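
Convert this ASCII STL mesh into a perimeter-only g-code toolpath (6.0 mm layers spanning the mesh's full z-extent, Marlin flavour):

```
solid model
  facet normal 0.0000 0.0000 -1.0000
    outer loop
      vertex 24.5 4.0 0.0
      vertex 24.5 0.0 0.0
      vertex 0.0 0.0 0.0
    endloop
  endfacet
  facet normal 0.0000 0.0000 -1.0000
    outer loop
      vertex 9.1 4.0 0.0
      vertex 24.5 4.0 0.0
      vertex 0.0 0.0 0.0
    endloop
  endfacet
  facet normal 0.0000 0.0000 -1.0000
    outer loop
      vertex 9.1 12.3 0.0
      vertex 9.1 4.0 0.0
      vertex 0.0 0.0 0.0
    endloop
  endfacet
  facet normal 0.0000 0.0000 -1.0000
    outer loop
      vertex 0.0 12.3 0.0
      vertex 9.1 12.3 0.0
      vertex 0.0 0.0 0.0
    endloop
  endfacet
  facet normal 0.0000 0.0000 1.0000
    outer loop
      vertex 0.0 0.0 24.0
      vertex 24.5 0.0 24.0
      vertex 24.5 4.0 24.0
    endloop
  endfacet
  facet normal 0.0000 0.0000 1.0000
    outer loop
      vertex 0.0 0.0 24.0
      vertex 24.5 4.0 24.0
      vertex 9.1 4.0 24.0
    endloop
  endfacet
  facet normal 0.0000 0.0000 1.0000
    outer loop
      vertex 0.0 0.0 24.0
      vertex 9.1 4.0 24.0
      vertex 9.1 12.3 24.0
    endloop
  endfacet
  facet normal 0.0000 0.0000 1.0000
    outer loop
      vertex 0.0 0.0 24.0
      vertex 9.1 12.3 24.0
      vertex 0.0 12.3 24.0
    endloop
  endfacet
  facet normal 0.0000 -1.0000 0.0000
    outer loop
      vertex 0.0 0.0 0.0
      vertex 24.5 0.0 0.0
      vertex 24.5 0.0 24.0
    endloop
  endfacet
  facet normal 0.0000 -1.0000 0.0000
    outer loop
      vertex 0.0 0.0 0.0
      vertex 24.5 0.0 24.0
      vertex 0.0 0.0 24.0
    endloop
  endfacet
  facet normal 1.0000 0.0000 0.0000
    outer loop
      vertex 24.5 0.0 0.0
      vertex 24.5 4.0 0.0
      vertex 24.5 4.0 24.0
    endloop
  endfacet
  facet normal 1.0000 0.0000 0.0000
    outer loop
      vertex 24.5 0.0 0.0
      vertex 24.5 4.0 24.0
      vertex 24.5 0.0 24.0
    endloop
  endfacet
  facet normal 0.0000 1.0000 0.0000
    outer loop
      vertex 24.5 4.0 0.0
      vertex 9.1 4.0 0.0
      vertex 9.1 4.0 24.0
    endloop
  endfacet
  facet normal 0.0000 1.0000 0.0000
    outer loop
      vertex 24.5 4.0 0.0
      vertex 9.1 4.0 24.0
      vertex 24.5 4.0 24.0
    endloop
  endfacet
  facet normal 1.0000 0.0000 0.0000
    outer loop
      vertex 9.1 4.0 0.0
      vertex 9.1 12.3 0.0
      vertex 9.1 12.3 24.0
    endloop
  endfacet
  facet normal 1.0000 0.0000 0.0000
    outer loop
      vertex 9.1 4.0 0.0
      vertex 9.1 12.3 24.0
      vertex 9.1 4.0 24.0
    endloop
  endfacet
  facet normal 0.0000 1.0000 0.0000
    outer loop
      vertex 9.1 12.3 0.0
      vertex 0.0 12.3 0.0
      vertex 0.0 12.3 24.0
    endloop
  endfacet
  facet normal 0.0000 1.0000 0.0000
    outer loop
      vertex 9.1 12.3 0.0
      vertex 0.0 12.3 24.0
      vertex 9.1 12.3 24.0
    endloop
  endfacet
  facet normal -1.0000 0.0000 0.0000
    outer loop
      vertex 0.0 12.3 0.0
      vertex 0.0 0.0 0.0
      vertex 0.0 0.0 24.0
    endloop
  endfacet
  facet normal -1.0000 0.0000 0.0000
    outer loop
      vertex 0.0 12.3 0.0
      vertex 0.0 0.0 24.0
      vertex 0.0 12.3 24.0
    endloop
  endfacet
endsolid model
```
; perimeter-only toolpath
G21 ; units = mm
G90 ; absolute positioning
G28 ; home
; layer 1
G0 Z6.0
G0 X0.0 Y0.0
G1 X24.5 Y0.0
G1 X24.5 Y4.0
G1 X9.1 Y4.0
G1 X9.1 Y12.3
G1 X0.0 Y12.3
G1 X0.0 Y0.0
; layer 2
G0 Z12.0
G0 X0.0 Y0.0
G1 X24.5 Y0.0
G1 X24.5 Y4.0
G1 X9.1 Y4.0
G1 X9.1 Y12.3
G1 X0.0 Y12.3
G1 X0.0 Y0.0
; layer 3
G0 Z18.0
G0 X0.0 Y0.0
G1 X24.5 Y0.0
G1 X24.5 Y4.0
G1 X9.1 Y4.0
G1 X9.1 Y12.3
G1 X0.0 Y12.3
G1 X0.0 Y0.0
; layer 4
G0 Z24.0
G0 X0.0 Y0.0
G1 X24.5 Y0.0
G1 X24.5 Y4.0
G1 X9.1 Y4.0
G1 X9.1 Y12.3
G1 X0.0 Y12.3
G1 X0.0 Y0.0
M2 ; end

The solid is an L-shaped prism: outer 24.5 × 12.3 mm, arm thicknesses ≈ 4 mm (horizontal) and 9.1 mm (vertical), extruded 24 mm in z. Slicing at Δz = 6.0 mm — 4 equal slices spanning the solid's height, so layer i sits at z = i·h/4 — gives 4 non-empty perimeters. Each is a 6-segment closed polygon; G0 lifts to the layer z and rapids to the start vertex, then G1 traces the edges.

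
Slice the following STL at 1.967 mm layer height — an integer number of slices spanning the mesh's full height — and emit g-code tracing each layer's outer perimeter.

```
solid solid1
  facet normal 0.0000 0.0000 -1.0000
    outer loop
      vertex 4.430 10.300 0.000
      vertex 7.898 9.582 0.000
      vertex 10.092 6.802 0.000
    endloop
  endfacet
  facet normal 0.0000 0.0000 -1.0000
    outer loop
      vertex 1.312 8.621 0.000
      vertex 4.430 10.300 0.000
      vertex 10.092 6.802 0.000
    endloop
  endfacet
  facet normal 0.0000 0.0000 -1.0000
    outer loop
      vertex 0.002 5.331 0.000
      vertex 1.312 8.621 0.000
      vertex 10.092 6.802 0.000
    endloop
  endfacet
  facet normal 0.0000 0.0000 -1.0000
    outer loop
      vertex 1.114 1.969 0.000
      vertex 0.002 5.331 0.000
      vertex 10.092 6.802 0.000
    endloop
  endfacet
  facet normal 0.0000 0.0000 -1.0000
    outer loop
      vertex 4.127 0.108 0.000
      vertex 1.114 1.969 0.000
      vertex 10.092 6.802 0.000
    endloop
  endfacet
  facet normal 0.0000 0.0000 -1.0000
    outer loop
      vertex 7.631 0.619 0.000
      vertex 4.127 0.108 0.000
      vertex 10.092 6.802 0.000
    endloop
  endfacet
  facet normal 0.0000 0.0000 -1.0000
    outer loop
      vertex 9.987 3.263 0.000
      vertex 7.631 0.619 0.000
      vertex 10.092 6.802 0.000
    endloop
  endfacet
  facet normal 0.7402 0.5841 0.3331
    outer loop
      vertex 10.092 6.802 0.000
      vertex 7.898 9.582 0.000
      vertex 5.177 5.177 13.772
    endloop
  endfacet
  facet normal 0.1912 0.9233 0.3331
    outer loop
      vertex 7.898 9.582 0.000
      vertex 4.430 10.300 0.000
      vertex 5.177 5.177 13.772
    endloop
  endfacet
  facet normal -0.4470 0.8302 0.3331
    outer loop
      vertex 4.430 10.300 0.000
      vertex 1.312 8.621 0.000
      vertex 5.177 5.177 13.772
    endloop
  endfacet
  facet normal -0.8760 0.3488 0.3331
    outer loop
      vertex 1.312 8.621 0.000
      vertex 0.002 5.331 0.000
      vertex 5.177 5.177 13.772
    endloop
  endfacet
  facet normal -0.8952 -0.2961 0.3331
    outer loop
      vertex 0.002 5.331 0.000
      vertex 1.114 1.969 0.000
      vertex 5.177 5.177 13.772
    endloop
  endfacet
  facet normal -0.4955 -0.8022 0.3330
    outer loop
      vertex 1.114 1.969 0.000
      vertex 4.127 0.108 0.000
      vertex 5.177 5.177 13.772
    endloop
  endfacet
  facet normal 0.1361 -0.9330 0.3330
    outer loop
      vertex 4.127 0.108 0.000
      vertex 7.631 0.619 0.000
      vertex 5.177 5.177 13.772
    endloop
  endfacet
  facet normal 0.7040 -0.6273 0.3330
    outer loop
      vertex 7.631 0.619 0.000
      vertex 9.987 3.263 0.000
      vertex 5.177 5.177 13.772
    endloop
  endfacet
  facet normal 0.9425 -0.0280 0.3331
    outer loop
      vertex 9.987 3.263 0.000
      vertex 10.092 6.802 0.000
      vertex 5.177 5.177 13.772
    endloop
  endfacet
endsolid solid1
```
; perimeter-only toolpath
G21 ; units = mm
G90 ; absolute positioning
G28 ; home
; layer 1
G0 Z1.967
G0 X9.390 Y6.570
G1 X7.509 Y8.953
G1 X4.537 Y9.568
G1 X1.864 Y8.129
G1 X0.741 Y5.309
G1 X1.694 Y2.427
G1 X4.277 Y0.832
G1 X7.280 Y1.270
G1 X9.300 Y3.536
G1 X9.390 Y6.570
; layer 2
G0 Z3.935
G0 X8.688 Y6.338
G1 X7.121 Y8.323
G1 X4.643 Y8.836
G1 X2.416 Y7.637
G1 X1.481 Y5.287
G1 X2.275 Y2.886
G1 X4.427 Y1.556
G1 X6.930 Y1.921
G1 X8.613 Y3.810
G1 X8.688 Y6.338
; layer 3
G0 Z5.902
G0 X7.986 Y6.106
G1 X6.732 Y7.694
G1 X4.750 Y8.104
G1 X2.968 Y7.145
G1 X2.220 Y5.265
G1 X2.855 Y3.344
G1 X4.577 Y2.280
G1 X6.579 Y2.572
G1 X7.926 Y4.083
G1 X7.986 Y6.106
; layer 4
G0 Z7.870
G0 X7.283 Y5.873
G1 X6.343 Y7.065
G1 X4.857 Y7.373
G1 X3.521 Y6.653
G1 X2.959 Y5.243
G1 X3.436 Y3.802
G1 X4.727 Y3.005
G1 X6.229 Y3.224
G1 X7.238 Y4.357
G1 X7.283 Y5.873
; layer 5
G0 Z9.837
G0 X6.581 Y5.641
G1 X5.954 Y6.436
G1 X4.964 Y6.641
G1 X4.073 Y6.161
G1 X3.698 Y5.221
G1 X4.016 Y4.260
G1 X4.877 Y3.729
G1 X5.878 Y3.875
G1 X6.551 Y4.630
G1 X6.581 Y5.641
; layer 6
G0 Z11.805
G0 X5.879 Y5.409
G1 X5.566 Y5.806
G1 X5.070 Y5.909
G1 X4.625 Y5.669
G1 X4.438 Y5.199
G1 X4.597 Y4.719
G1 X5.027 Y4.453
G1 X5.528 Y4.526
G1 X5.864 Y4.904
G1 X5.879 Y5.409
M2 ; end

The solid is a regular 9-sided pyramid, base circumscribed radius ≈ 5.18 mm, apex at z ≈ 13.8 mm. Slicing at Δz = 1.967 mm — 7 equal slices spanning the solid's height, so layer i sits at z = i·h/7 — gives 6 non-empty perimeters. Each is a 9-segment closed polygon; G0 lifts to the layer z and rapids to the start vertex, then G1 traces the edges. The cross-section shrinks linearly with z (the slice at the apex is degenerate and omitted).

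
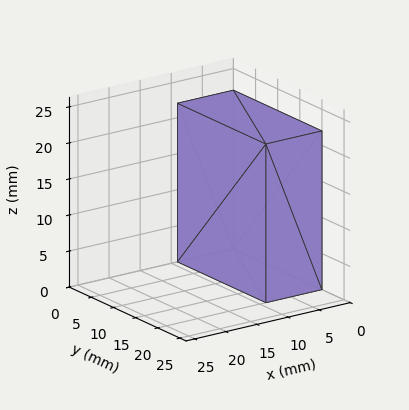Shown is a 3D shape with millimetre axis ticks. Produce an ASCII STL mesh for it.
Reading the render: the shape is a rectangular box, roughly 9 × 20 mm footprint and 22 mm tall (dimensions read to the nearest mm from the axis ticks). For the STL, each face is triangulated and given an outward normal.

solid part
  facet normal 0.0000 0.0000 -1.0000
    outer loop
      vertex 9.000 20.000 0.000
      vertex 9.000 0.000 0.000
      vertex 0.000 0.000 0.000
    endloop
  endfacet
  facet normal 0.0000 0.0000 -1.0000
    outer loop
      vertex 0.000 20.000 0.000
      vertex 9.000 20.000 0.000
      vertex 0.000 0.000 0.000
    endloop
  endfacet
  facet normal 0.0000 0.0000 1.0000
    outer loop
      vertex 0.000 0.000 22.000
      vertex 9.000 0.000 22.000
      vertex 9.000 20.000 22.000
    endloop
  endfacet
  facet normal 0.0000 0.0000 1.0000
    outer loop
      vertex 0.000 0.000 22.000
      vertex 9.000 20.000 22.000
      vertex 0.000 20.000 22.000
    endloop
  endfacet
  facet normal 0.0000 -1.0000 0.0000
    outer loop
      vertex 0.000 0.000 0.000
      vertex 9.000 0.000 0.000
      vertex 9.000 0.000 22.000
    endloop
  endfacet
  facet normal 0.0000 -1.0000 0.0000
    outer loop
      vertex 0.000 0.000 0.000
      vertex 9.000 0.000 22.000
      vertex 0.000 0.000 22.000
    endloop
  endfacet
  facet normal 0.0000 1.0000 0.0000
    outer loop
      vertex 9.000 20.000 22.000
      vertex 9.000 20.000 0.000
      vertex 0.000 20.000 0.000
    endloop
  endfacet
  facet normal 0.0000 1.0000 0.0000
    outer loop
      vertex 0.000 20.000 22.000
      vertex 9.000 20.000 22.000
      vertex 0.000 20.000 0.000
    endloop
  endfacet
  facet normal -1.0000 0.0000 0.0000
    outer loop
      vertex 0.000 20.000 22.000
      vertex 0.000 20.000 0.000
      vertex 0.000 0.000 0.000
    endloop
  endfacet
  facet normal -1.0000 0.0000 0.0000
    outer loop
      vertex 0.000 0.000 22.000
      vertex 0.000 20.000 22.000
      vertex 0.000 0.000 0.000
    endloop
  endfacet
  facet normal 1.0000 0.0000 0.0000
    outer loop
      vertex 9.000 0.000 0.000
      vertex 9.000 20.000 0.000
      vertex 9.000 20.000 22.000
    endloop
  endfacet
  facet normal 1.0000 0.0000 0.0000
    outer loop
      vertex 9.000 0.000 0.000
      vertex 9.000 20.000 22.000
      vertex 9.000 0.000 22.000
    endloop
  endfacet
endsolid part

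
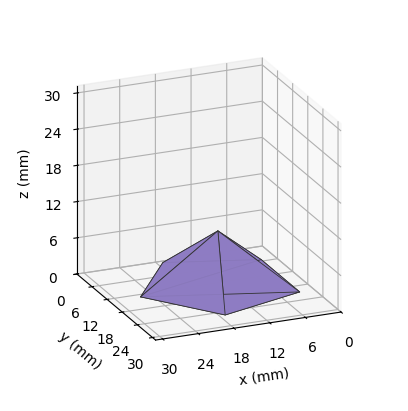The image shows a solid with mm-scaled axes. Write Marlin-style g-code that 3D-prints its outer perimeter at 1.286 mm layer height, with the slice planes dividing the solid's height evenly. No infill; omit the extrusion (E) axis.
Reading the render: the shape is a regular 5-sided pyramid, base circumscribed radius ≈ 13 mm, apex at z ≈ 9 mm (dimensions read to the nearest mm from the axis ticks). For the g-code, the solid's height is divided into equal slices at the stated Δz and each level perimeter traced with G1 moves after a G0 lift.

; perimeter-only toolpath
G21 ; units = mm
G90 ; absolute positioning
G28 ; home
; layer 1
G0 Z1.286
G0 X24.143 Y13.000
G1 X16.443 Y23.598
G1 X3.985 Y19.549
G1 X3.985 Y6.451
G1 X16.443 Y2.402
G1 X24.143 Y13.000
; layer 2
G0 Z2.571
G0 X22.286 Y13.000
G1 X15.869 Y21.831
G1 X5.488 Y18.458
G1 X5.488 Y7.542
G1 X15.869 Y4.169
G1 X22.286 Y13.000
; layer 3
G0 Z3.857
G0 X20.429 Y13.000
G1 X15.295 Y20.065
G1 X6.990 Y17.366
G1 X6.990 Y8.634
G1 X15.295 Y5.935
G1 X20.429 Y13.000
; layer 4
G0 Z5.143
G0 X18.571 Y13.000
G1 X14.722 Y18.299
G1 X8.493 Y16.275
G1 X8.493 Y9.725
G1 X14.722 Y7.701
G1 X18.571 Y13.000
; layer 5
G0 Z6.429
G0 X16.714 Y13.000
G1 X14.148 Y16.533
G1 X9.995 Y15.183
G1 X9.995 Y10.817
G1 X14.148 Y9.467
G1 X16.714 Y13.000
; layer 6
G0 Z7.714
G0 X14.857 Y13.000
G1 X13.574 Y14.766
G1 X11.498 Y14.092
G1 X11.498 Y11.908
G1 X13.574 Y11.234
G1 X14.857 Y13.000
M2 ; end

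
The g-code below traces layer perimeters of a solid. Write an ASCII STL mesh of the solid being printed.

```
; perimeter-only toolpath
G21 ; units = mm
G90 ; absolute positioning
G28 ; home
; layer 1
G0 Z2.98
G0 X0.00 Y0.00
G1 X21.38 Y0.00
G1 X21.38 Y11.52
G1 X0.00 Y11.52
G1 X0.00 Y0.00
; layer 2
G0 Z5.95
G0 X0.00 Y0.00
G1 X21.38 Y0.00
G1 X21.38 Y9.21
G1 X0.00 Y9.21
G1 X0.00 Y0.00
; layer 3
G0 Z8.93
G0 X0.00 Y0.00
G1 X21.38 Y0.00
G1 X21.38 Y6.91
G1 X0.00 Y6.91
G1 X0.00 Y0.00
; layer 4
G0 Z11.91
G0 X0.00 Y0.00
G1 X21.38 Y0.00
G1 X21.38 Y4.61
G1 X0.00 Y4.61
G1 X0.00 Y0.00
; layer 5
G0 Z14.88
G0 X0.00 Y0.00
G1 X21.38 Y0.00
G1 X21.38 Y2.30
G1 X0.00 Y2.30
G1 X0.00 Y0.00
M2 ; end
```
solid part
  facet normal 0.0000 0.0000 -1.0000
    outer loop
      vertex 21.38 13.82 0.00
      vertex 21.38 0.00 0.00
      vertex 0.00 0.00 0.00
    endloop
  endfacet
  facet normal 0.0000 0.0000 -1.0000
    outer loop
      vertex 0.00 13.82 0.00
      vertex 21.38 13.82 0.00
      vertex 0.00 0.00 0.00
    endloop
  endfacet
  facet normal 0.0000 -1.0000 0.0000
    outer loop
      vertex 0.00 0.00 0.00
      vertex 21.38 0.00 0.00
      vertex 21.38 0.00 17.86
    endloop
  endfacet
  facet normal 0.0000 -1.0000 0.0000
    outer loop
      vertex 0.00 0.00 0.00
      vertex 21.38 0.00 17.86
      vertex 0.00 0.00 17.86
    endloop
  endfacet
  facet normal 0.0000 0.7909 0.6120
    outer loop
      vertex 0.00 0.00 17.86
      vertex 21.38 0.00 17.86
      vertex 21.38 13.82 0.00
    endloop
  endfacet
  facet normal 0.0000 0.7909 0.6120
    outer loop
      vertex 0.00 0.00 17.86
      vertex 21.38 13.82 0.00
      vertex 0.00 13.82 0.00
    endloop
  endfacet
  facet normal -1.0000 0.0000 0.0000
    outer loop
      vertex 0.00 0.00 17.86
      vertex 0.00 13.82 0.00
      vertex 0.00 0.00 0.00
    endloop
  endfacet
  facet normal 1.0000 0.0000 0.0000
    outer loop
      vertex 21.38 0.00 0.00
      vertex 21.38 13.82 0.00
      vertex 21.38 0.00 17.86
    endloop
  endfacet
endsolid part

The G0 Z moves step by Δz≈2.98 mm. The G1 loops shrink linearly with z, so the solid tapers from its base footprint up to z≈17.9. Closing with a flat bottom cap and the tapered top and triangulating gives 8 facets — a wedge (ramp): 21.4 × 13.8 mm base, rising to 17.9 mm along the y=0 edge and sloping linearly to z=0 at y=13.8.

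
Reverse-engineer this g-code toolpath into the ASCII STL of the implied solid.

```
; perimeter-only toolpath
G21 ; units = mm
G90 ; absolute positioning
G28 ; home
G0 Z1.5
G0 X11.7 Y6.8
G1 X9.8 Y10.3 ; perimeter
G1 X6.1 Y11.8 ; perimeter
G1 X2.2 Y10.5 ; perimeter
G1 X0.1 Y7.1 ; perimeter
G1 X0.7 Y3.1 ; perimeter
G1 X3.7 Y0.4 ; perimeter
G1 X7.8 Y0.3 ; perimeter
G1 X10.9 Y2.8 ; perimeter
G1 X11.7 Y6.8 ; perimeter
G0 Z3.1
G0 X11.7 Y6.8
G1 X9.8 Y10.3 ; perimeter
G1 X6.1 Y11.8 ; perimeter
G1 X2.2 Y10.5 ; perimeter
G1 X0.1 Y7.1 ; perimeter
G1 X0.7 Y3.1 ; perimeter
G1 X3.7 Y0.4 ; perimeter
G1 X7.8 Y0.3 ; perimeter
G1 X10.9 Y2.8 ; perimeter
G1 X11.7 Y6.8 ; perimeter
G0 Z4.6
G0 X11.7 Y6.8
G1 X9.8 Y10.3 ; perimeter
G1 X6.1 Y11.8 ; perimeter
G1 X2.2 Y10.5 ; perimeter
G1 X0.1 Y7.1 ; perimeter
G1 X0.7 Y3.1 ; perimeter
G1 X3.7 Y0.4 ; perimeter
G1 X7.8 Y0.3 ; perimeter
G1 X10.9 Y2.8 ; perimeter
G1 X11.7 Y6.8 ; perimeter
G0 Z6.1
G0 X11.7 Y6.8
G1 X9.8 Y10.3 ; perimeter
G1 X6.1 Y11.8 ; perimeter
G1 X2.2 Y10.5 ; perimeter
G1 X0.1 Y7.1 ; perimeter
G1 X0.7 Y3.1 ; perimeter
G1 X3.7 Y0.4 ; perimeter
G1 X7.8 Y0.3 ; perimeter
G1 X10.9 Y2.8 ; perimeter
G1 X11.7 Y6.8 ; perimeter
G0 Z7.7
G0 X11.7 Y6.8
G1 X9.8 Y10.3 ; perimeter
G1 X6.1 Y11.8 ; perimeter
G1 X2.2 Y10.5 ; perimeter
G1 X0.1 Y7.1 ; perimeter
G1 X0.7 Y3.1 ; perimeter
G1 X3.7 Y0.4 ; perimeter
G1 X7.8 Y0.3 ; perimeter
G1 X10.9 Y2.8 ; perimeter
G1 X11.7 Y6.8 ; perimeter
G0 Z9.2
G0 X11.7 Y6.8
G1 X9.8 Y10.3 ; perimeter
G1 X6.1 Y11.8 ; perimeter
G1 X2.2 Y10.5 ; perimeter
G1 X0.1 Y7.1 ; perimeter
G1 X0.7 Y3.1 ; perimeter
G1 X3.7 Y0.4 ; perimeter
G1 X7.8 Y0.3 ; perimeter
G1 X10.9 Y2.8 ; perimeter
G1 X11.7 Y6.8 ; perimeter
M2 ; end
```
solid part
  facet normal 0.0000 0.0000 -1.0000
    outer loop
      vertex 6.1 11.8 0.0
      vertex 9.8 10.3 0.0
      vertex 11.7 6.8 0.0
    endloop
  endfacet
  facet normal 0.0000 0.0000 -1.0000
    outer loop
      vertex 2.2 10.5 0.0
      vertex 6.1 11.8 0.0
      vertex 11.7 6.8 0.0
    endloop
  endfacet
  facet normal 0.0000 0.0000 -1.0000
    outer loop
      vertex 0.1 7.1 0.0
      vertex 2.2 10.5 0.0
      vertex 11.7 6.8 0.0
    endloop
  endfacet
  facet normal 0.0000 0.0000 -1.0000
    outer loop
      vertex 0.7 3.1 0.0
      vertex 0.1 7.1 0.0
      vertex 11.7 6.8 0.0
    endloop
  endfacet
  facet normal 0.0000 0.0000 -1.0000
    outer loop
      vertex 3.7 0.4 0.0
      vertex 0.7 3.1 0.0
      vertex 11.7 6.8 0.0
    endloop
  endfacet
  facet normal 0.0000 0.0000 -1.0000
    outer loop
      vertex 7.8 0.3 0.0
      vertex 3.7 0.4 0.0
      vertex 11.7 6.8 0.0
    endloop
  endfacet
  facet normal 0.0000 0.0000 -1.0000
    outer loop
      vertex 10.9 2.8 0.0
      vertex 7.8 0.3 0.0
      vertex 11.7 6.8 0.0
    endloop
  endfacet
  facet normal 0.0000 0.0000 1.0000
    outer loop
      vertex 11.7 6.8 9.2
      vertex 9.8 10.3 9.2
      vertex 6.1 11.8 9.2
    endloop
  endfacet
  facet normal 0.0000 0.0000 1.0000
    outer loop
      vertex 11.7 6.8 9.2
      vertex 6.1 11.8 9.2
      vertex 2.2 10.5 9.2
    endloop
  endfacet
  facet normal 0.0000 0.0000 1.0000
    outer loop
      vertex 11.7 6.8 9.2
      vertex 2.2 10.5 9.2
      vertex 0.1 7.1 9.2
    endloop
  endfacet
  facet normal 0.0000 0.0000 1.0000
    outer loop
      vertex 11.7 6.8 9.2
      vertex 0.1 7.1 9.2
      vertex 0.7 3.1 9.2
    endloop
  endfacet
  facet normal 0.0000 0.0000 1.0000
    outer loop
      vertex 11.7 6.8 9.2
      vertex 0.7 3.1 9.2
      vertex 3.7 0.4 9.2
    endloop
  endfacet
  facet normal 0.0000 0.0000 1.0000
    outer loop
      vertex 11.7 6.8 9.2
      vertex 3.7 0.4 9.2
      vertex 7.8 0.3 9.2
    endloop
  endfacet
  facet normal 0.0000 0.0000 1.0000
    outer loop
      vertex 11.7 6.8 9.2
      vertex 7.8 0.3 9.2
      vertex 10.9 2.8 9.2
    endloop
  endfacet
  facet normal 0.8789 0.4771 0.0000
    outer loop
      vertex 11.7 6.8 0.0
      vertex 9.8 10.3 0.0
      vertex 9.8 10.3 9.2
    endloop
  endfacet
  facet normal 0.8789 0.4771 0.0000
    outer loop
      vertex 11.7 6.8 0.0
      vertex 9.8 10.3 9.2
      vertex 11.7 6.8 9.2
    endloop
  endfacet
  facet normal 0.3757 0.9267 0.0000
    outer loop
      vertex 9.8 10.3 0.0
      vertex 6.1 11.8 0.0
      vertex 6.1 11.8 9.2
    endloop
  endfacet
  facet normal 0.3757 0.9267 0.0000
    outer loop
      vertex 9.8 10.3 0.0
      vertex 6.1 11.8 9.2
      vertex 9.8 10.3 9.2
    endloop
  endfacet
  facet normal -0.3162 0.9487 0.0000
    outer loop
      vertex 6.1 11.8 0.0
      vertex 2.2 10.5 0.0
      vertex 2.2 10.5 9.2
    endloop
  endfacet
  facet normal -0.3162 0.9487 0.0000
    outer loop
      vertex 6.1 11.8 0.0
      vertex 2.2 10.5 9.2
      vertex 6.1 11.8 9.2
    endloop
  endfacet
  facet normal -0.8508 0.5255 0.0000
    outer loop
      vertex 2.2 10.5 0.0
      vertex 0.1 7.1 0.0
      vertex 0.1 7.1 9.2
    endloop
  endfacet
  facet normal -0.8508 0.5255 0.0000
    outer loop
      vertex 2.2 10.5 0.0
      vertex 0.1 7.1 9.2
      vertex 2.2 10.5 9.2
    endloop
  endfacet
  facet normal -0.9889 -0.1483 0.0000
    outer loop
      vertex 0.1 7.1 0.0
      vertex 0.7 3.1 0.0
      vertex 0.7 3.1 9.2
    endloop
  endfacet
  facet normal -0.9889 -0.1483 0.0000
    outer loop
      vertex 0.1 7.1 0.0
      vertex 0.7 3.1 9.2
      vertex 0.1 7.1 9.2
    endloop
  endfacet
  facet normal -0.6690 -0.7433 0.0000
    outer loop
      vertex 0.7 3.1 0.0
      vertex 3.7 0.4 0.0
      vertex 3.7 0.4 9.2
    endloop
  endfacet
  facet normal -0.6690 -0.7433 0.0000
    outer loop
      vertex 0.7 3.1 0.0
      vertex 3.7 0.4 9.2
      vertex 0.7 3.1 9.2
    endloop
  endfacet
  facet normal -0.0244 -0.9997 0.0000
    outer loop
      vertex 3.7 0.4 0.0
      vertex 7.8 0.3 0.0
      vertex 7.8 0.3 9.2
    endloop
  endfacet
  facet normal -0.0244 -0.9997 0.0000
    outer loop
      vertex 3.7 0.4 0.0
      vertex 7.8 0.3 9.2
      vertex 3.7 0.4 9.2
    endloop
  endfacet
  facet normal 0.6278 -0.7784 0.0000
    outer loop
      vertex 7.8 0.3 0.0
      vertex 10.9 2.8 0.0
      vertex 10.9 2.8 9.2
    endloop
  endfacet
  facet normal 0.6278 -0.7784 0.0000
    outer loop
      vertex 7.8 0.3 0.0
      vertex 10.9 2.8 9.2
      vertex 7.8 0.3 9.2
    endloop
  endfacet
  facet normal 0.9806 -0.1961 0.0000
    outer loop
      vertex 10.9 2.8 0.0
      vertex 11.7 6.8 0.0
      vertex 11.7 6.8 9.2
    endloop
  endfacet
  facet normal 0.9806 -0.1961 0.0000
    outer loop
      vertex 10.9 2.8 0.0
      vertex 11.7 6.8 9.2
      vertex 10.9 2.8 9.2
    endloop
  endfacet
endsolid part

The G0 Z moves step by Δz≈1.5 mm. Every layer's G1 loop is the same polygon, so the solid is a straight extrusion of it from z=0 to z≈9.2. Closing with flat bottom and top caps and triangulating gives 32 facets — a regular 9-sided prism (a cylinder approximated with 9 flat sides), circumscribed radius ≈ 5.9 mm, height ≈ 9.2 mm.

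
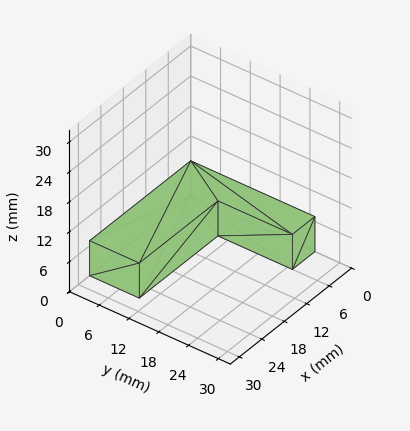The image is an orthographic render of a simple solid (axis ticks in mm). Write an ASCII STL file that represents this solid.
Reading the render: the shape is an L-shaped prism: outer 27 × 25 mm, arm thicknesses ≈ 10 mm (horizontal) and 6 mm (vertical), extruded 7 mm in z (dimensions read to the nearest mm from the axis ticks). For the STL, each face is triangulated and given an outward normal.

solid part
  facet normal 0.0000 0.0000 -1.0000
    outer loop
      vertex 27.0 10.0 0.0
      vertex 27.0 0.0 0.0
      vertex 0.0 0.0 0.0
    endloop
  endfacet
  facet normal 0.0000 0.0000 -1.0000
    outer loop
      vertex 6.0 10.0 0.0
      vertex 27.0 10.0 0.0
      vertex 0.0 0.0 0.0
    endloop
  endfacet
  facet normal 0.0000 0.0000 -1.0000
    outer loop
      vertex 6.0 25.0 0.0
      vertex 6.0 10.0 0.0
      vertex 0.0 0.0 0.0
    endloop
  endfacet
  facet normal 0.0000 0.0000 -1.0000
    outer loop
      vertex 0.0 25.0 0.0
      vertex 6.0 25.0 0.0
      vertex 0.0 0.0 0.0
    endloop
  endfacet
  facet normal 0.0000 0.0000 1.0000
    outer loop
      vertex 0.0 0.0 7.0
      vertex 27.0 0.0 7.0
      vertex 27.0 10.0 7.0
    endloop
  endfacet
  facet normal 0.0000 0.0000 1.0000
    outer loop
      vertex 0.0 0.0 7.0
      vertex 27.0 10.0 7.0
      vertex 6.0 10.0 7.0
    endloop
  endfacet
  facet normal 0.0000 0.0000 1.0000
    outer loop
      vertex 0.0 0.0 7.0
      vertex 6.0 10.0 7.0
      vertex 6.0 25.0 7.0
    endloop
  endfacet
  facet normal 0.0000 0.0000 1.0000
    outer loop
      vertex 0.0 0.0 7.0
      vertex 6.0 25.0 7.0
      vertex 0.0 25.0 7.0
    endloop
  endfacet
  facet normal 0.0000 -1.0000 0.0000
    outer loop
      vertex 0.0 0.0 0.0
      vertex 27.0 0.0 0.0
      vertex 27.0 0.0 7.0
    endloop
  endfacet
  facet normal 0.0000 -1.0000 0.0000
    outer loop
      vertex 0.0 0.0 0.0
      vertex 27.0 0.0 7.0
      vertex 0.0 0.0 7.0
    endloop
  endfacet
  facet normal 1.0000 0.0000 0.0000
    outer loop
      vertex 27.0 0.0 0.0
      vertex 27.0 10.0 0.0
      vertex 27.0 10.0 7.0
    endloop
  endfacet
  facet normal 1.0000 0.0000 0.0000
    outer loop
      vertex 27.0 0.0 0.0
      vertex 27.0 10.0 7.0
      vertex 27.0 0.0 7.0
    endloop
  endfacet
  facet normal 0.0000 1.0000 0.0000
    outer loop
      vertex 27.0 10.0 0.0
      vertex 6.0 10.0 0.0
      vertex 6.0 10.0 7.0
    endloop
  endfacet
  facet normal 0.0000 1.0000 0.0000
    outer loop
      vertex 27.0 10.0 0.0
      vertex 6.0 10.0 7.0
      vertex 27.0 10.0 7.0
    endloop
  endfacet
  facet normal 1.0000 0.0000 0.0000
    outer loop
      vertex 6.0 10.0 0.0
      vertex 6.0 25.0 0.0
      vertex 6.0 25.0 7.0
    endloop
  endfacet
  facet normal 1.0000 0.0000 0.0000
    outer loop
      vertex 6.0 10.0 0.0
      vertex 6.0 25.0 7.0
      vertex 6.0 10.0 7.0
    endloop
  endfacet
  facet normal 0.0000 1.0000 0.0000
    outer loop
      vertex 6.0 25.0 0.0
      vertex 0.0 25.0 0.0
      vertex 0.0 25.0 7.0
    endloop
  endfacet
  facet normal 0.0000 1.0000 0.0000
    outer loop
      vertex 6.0 25.0 0.0
      vertex 0.0 25.0 7.0
      vertex 6.0 25.0 7.0
    endloop
  endfacet
  facet normal -1.0000 0.0000 0.0000
    outer loop
      vertex 0.0 25.0 0.0
      vertex 0.0 0.0 0.0
      vertex 0.0 0.0 7.0
    endloop
  endfacet
  facet normal -1.0000 0.0000 0.0000
    outer loop
      vertex 0.0 25.0 0.0
      vertex 0.0 0.0 7.0
      vertex 0.0 25.0 7.0
    endloop
  endfacet
endsolid part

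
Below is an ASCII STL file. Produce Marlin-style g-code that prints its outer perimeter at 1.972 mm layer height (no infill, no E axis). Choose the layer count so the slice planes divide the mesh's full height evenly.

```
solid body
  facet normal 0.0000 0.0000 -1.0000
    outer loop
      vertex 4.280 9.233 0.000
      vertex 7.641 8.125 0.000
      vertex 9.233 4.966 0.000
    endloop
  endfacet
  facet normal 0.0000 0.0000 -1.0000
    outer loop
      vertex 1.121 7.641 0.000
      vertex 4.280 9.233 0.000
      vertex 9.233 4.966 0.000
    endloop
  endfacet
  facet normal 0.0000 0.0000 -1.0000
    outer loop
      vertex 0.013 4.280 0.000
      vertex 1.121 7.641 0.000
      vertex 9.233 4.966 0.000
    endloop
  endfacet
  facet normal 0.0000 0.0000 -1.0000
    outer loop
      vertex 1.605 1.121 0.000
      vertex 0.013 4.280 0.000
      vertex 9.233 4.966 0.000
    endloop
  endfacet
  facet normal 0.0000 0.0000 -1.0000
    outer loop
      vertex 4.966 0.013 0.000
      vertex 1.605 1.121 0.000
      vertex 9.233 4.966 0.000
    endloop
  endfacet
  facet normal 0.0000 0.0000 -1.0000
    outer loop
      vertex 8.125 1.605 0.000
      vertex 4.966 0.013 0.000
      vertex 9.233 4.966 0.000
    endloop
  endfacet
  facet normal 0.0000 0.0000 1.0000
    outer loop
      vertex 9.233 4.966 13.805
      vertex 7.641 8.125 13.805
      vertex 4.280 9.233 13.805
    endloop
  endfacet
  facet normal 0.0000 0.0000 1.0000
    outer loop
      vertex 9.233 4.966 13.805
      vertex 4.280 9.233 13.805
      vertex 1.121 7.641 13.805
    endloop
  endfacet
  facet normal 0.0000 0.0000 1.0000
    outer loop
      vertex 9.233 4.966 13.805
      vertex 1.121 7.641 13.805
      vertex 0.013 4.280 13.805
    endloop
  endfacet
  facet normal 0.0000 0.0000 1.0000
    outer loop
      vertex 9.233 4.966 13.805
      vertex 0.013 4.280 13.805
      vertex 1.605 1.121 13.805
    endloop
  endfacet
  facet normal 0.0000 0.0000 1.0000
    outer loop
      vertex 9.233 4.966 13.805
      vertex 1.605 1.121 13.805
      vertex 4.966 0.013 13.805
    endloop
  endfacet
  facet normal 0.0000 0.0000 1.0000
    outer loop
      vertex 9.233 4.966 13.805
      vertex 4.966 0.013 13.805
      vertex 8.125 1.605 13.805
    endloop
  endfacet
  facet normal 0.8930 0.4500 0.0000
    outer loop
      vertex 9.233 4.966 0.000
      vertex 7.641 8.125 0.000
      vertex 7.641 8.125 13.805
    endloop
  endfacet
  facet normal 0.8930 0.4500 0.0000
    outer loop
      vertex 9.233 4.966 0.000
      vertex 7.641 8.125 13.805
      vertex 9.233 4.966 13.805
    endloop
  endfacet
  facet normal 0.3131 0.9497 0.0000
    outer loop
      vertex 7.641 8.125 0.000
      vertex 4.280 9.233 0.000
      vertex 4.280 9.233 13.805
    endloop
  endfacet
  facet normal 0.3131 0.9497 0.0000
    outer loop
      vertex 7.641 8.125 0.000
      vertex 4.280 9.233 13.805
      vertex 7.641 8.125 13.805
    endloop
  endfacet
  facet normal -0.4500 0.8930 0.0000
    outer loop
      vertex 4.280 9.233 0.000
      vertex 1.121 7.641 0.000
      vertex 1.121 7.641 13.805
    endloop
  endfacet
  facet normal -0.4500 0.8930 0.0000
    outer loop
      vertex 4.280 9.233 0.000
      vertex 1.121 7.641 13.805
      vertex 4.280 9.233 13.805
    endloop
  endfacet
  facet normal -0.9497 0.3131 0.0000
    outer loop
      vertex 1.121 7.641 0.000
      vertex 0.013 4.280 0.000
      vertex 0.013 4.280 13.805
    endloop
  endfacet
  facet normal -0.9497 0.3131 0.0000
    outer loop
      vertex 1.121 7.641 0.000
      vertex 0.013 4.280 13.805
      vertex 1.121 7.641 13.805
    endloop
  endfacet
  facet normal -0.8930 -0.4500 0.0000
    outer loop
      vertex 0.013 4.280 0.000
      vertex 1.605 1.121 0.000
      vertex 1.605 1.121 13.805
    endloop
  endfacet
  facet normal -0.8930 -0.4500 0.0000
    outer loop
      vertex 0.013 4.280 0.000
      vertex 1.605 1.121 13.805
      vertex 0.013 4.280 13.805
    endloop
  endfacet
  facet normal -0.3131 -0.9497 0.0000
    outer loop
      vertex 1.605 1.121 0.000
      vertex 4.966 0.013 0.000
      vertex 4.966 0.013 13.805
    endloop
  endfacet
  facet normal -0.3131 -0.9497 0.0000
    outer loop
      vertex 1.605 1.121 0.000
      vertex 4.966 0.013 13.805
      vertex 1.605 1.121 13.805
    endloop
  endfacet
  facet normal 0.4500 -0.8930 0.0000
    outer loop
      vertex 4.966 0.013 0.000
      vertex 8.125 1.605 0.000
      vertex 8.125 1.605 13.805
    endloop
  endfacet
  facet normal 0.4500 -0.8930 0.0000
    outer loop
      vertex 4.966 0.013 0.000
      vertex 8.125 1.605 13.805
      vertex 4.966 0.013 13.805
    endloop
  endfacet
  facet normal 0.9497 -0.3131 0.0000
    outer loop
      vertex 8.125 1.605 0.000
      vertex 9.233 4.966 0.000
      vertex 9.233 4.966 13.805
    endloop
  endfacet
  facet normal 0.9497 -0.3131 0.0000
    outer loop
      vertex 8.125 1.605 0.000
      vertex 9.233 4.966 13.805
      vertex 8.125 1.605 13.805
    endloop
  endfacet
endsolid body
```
; perimeter-only toolpath
G21 ; units = mm
G90 ; absolute positioning
G28 ; home
; layer 1
G0 Z1.972
G0 X9.233 Y4.966
G1 X7.641 Y8.125
G1 X4.280 Y9.233
G1 X1.121 Y7.641
G1 X0.013 Y4.280
G1 X1.605 Y1.121
G1 X4.966 Y0.013
G1 X8.125 Y1.605
G1 X9.233 Y4.966
; layer 2
G0 Z3.944
G0 X9.233 Y4.966
G1 X7.641 Y8.125
G1 X4.280 Y9.233
G1 X1.121 Y7.641
G1 X0.013 Y4.280
G1 X1.605 Y1.121
G1 X4.966 Y0.013
G1 X8.125 Y1.605
G1 X9.233 Y4.966
; layer 3
G0 Z5.916
G0 X9.233 Y4.966
G1 X7.641 Y8.125
G1 X4.280 Y9.233
G1 X1.121 Y7.641
G1 X0.013 Y4.280
G1 X1.605 Y1.121
G1 X4.966 Y0.013
G1 X8.125 Y1.605
G1 X9.233 Y4.966
; layer 4
G0 Z7.889
G0 X9.233 Y4.966
G1 X7.641 Y8.125
G1 X4.280 Y9.233
G1 X1.121 Y7.641
G1 X0.013 Y4.280
G1 X1.605 Y1.121
G1 X4.966 Y0.013
G1 X8.125 Y1.605
G1 X9.233 Y4.966
; layer 5
G0 Z9.861
G0 X9.233 Y4.966
G1 X7.641 Y8.125
G1 X4.280 Y9.233
G1 X1.121 Y7.641
G1 X0.013 Y4.280
G1 X1.605 Y1.121
G1 X4.966 Y0.013
G1 X8.125 Y1.605
G1 X9.233 Y4.966
; layer 6
G0 Z11.833
G0 X9.233 Y4.966
G1 X7.641 Y8.125
G1 X4.280 Y9.233
G1 X1.121 Y7.641
G1 X0.013 Y4.280
G1 X1.605 Y1.121
G1 X4.966 Y0.013
G1 X8.125 Y1.605
G1 X9.233 Y4.966
; layer 7
G0 Z13.805
G0 X9.233 Y4.966
G1 X7.641 Y8.125
G1 X4.280 Y9.233
G1 X1.121 Y7.641
G1 X0.013 Y4.280
G1 X1.605 Y1.121
G1 X4.966 Y0.013
G1 X8.125 Y1.605
G1 X9.233 Y4.966
M2 ; end

The solid is a regular 8-sided prism (a cylinder approximated with 8 flat sides), circumscribed radius ≈ 4.62 mm, height ≈ 13.8 mm. Slicing at Δz = 1.972 mm — 7 equal slices spanning the solid's height, so layer i sits at z = i·h/7 — gives 7 non-empty perimeters. Each is a 8-segment closed polygon; G0 lifts to the layer z and rapids to the start vertex, then G1 traces the edges.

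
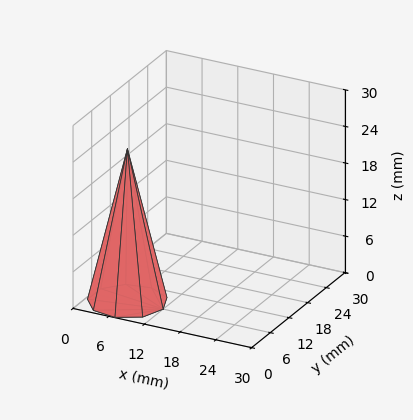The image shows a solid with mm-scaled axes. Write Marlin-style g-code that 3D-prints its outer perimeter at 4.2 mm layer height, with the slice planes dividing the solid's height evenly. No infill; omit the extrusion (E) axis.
Reading the render: the shape is a regular 9-sided pyramid, base circumscribed radius ≈ 6 mm, apex at z ≈ 25 mm (dimensions read to the nearest mm from the axis ticks). For the g-code, the solid's height is divided into equal slices at the stated Δz and each level perimeter traced with G1 moves after a G0 lift.

; perimeter-only toolpath
G21 ; units = mm
G90 ; absolute positioning
G28 ; home
; layer 1
G0 Z4.2
G0 X11.0 Y6.0
G1 X9.8 Y9.2
G1 X6.8 Y10.9
G1 X3.5 Y10.3
G1 X1.3 Y7.8
G1 X1.3 Y4.2
G1 X3.5 Y1.7
G1 X6.8 Y1.1
G1 X9.8 Y2.8
G1 X11.0 Y6.0
; layer 2
G0 Z8.3
G0 X10.0 Y6.0
G1 X9.1 Y8.6
G1 X6.7 Y9.9
G1 X4.0 Y9.5
G1 X2.3 Y7.4
G1 X2.3 Y4.6
G1 X4.0 Y2.5
G1 X6.7 Y2.1
G1 X9.1 Y3.4
G1 X10.0 Y6.0
; layer 3
G0 Z12.5
G0 X9.0 Y6.0
G1 X8.3 Y8.0
G1 X6.5 Y8.9
G1 X4.5 Y8.6
G1 X3.2 Y7.0
G1 X3.2 Y5.0
G1 X4.5 Y3.4
G1 X6.5 Y3.0
G1 X8.3 Y4.0
G1 X9.0 Y6.0
; layer 4
G0 Z16.7
G0 X8.0 Y6.0
G1 X7.5 Y7.3
G1 X6.3 Y8.0
G1 X5.0 Y7.7
G1 X4.1 Y6.7
G1 X4.1 Y5.3
G1 X5.0 Y4.3
G1 X6.3 Y4.0
G1 X7.5 Y4.7
G1 X8.0 Y6.0
; layer 5
G0 Z20.8
G0 X7.0 Y6.0
G1 X6.8 Y6.6
G1 X6.2 Y7.0
G1 X5.5 Y6.9
G1 X5.1 Y6.3
G1 X5.1 Y5.7
G1 X5.5 Y5.1
G1 X6.2 Y5.0
G1 X6.8 Y5.4
G1 X7.0 Y6.0
M2 ; end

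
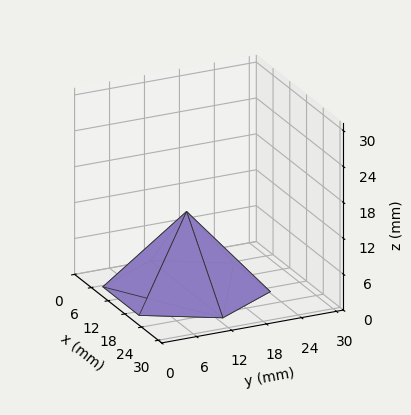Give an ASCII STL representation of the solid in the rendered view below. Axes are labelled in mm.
Reading the render: the shape is a regular 6-sided pyramid, base circumscribed radius ≈ 13 mm, apex at z ≈ 13 mm (dimensions read to the nearest mm from the axis ticks). For the STL, each face is triangulated and given an outward normal.

solid part
  facet normal 0.0000 0.0000 -1.0000
    outer loop
      vertex 6.50 24.26 0.00
      vertex 19.50 24.26 0.00
      vertex 26.00 13.00 0.00
    endloop
  endfacet
  facet normal 0.0000 0.0000 -1.0000
    outer loop
      vertex 0.00 13.00 0.00
      vertex 6.50 24.26 0.00
      vertex 26.00 13.00 0.00
    endloop
  endfacet
  facet normal 0.0000 0.0000 -1.0000
    outer loop
      vertex 6.50 1.74 0.00
      vertex 0.00 13.00 0.00
      vertex 26.00 13.00 0.00
    endloop
  endfacet
  facet normal 0.0000 0.0000 -1.0000
    outer loop
      vertex 19.50 1.74 0.00
      vertex 6.50 1.74 0.00
      vertex 26.00 13.00 0.00
    endloop
  endfacet
  facet normal 0.6547 0.3779 0.6547
    outer loop
      vertex 26.00 13.00 0.00
      vertex 19.50 24.26 0.00
      vertex 13.00 13.00 13.00
    endloop
  endfacet
  facet normal 0.0000 0.7559 0.6547
    outer loop
      vertex 19.50 24.26 0.00
      vertex 6.50 24.26 0.00
      vertex 13.00 13.00 13.00
    endloop
  endfacet
  facet normal -0.6547 0.3779 0.6547
    outer loop
      vertex 6.50 24.26 0.00
      vertex 0.00 13.00 0.00
      vertex 13.00 13.00 13.00
    endloop
  endfacet
  facet normal -0.6547 -0.3779 0.6547
    outer loop
      vertex 0.00 13.00 0.00
      vertex 6.50 1.74 0.00
      vertex 13.00 13.00 13.00
    endloop
  endfacet
  facet normal 0.0000 -0.7559 0.6547
    outer loop
      vertex 6.50 1.74 0.00
      vertex 19.50 1.74 0.00
      vertex 13.00 13.00 13.00
    endloop
  endfacet
  facet normal 0.6547 -0.3779 0.6547
    outer loop
      vertex 19.50 1.74 0.00
      vertex 26.00 13.00 0.00
      vertex 13.00 13.00 13.00
    endloop
  endfacet
endsolid part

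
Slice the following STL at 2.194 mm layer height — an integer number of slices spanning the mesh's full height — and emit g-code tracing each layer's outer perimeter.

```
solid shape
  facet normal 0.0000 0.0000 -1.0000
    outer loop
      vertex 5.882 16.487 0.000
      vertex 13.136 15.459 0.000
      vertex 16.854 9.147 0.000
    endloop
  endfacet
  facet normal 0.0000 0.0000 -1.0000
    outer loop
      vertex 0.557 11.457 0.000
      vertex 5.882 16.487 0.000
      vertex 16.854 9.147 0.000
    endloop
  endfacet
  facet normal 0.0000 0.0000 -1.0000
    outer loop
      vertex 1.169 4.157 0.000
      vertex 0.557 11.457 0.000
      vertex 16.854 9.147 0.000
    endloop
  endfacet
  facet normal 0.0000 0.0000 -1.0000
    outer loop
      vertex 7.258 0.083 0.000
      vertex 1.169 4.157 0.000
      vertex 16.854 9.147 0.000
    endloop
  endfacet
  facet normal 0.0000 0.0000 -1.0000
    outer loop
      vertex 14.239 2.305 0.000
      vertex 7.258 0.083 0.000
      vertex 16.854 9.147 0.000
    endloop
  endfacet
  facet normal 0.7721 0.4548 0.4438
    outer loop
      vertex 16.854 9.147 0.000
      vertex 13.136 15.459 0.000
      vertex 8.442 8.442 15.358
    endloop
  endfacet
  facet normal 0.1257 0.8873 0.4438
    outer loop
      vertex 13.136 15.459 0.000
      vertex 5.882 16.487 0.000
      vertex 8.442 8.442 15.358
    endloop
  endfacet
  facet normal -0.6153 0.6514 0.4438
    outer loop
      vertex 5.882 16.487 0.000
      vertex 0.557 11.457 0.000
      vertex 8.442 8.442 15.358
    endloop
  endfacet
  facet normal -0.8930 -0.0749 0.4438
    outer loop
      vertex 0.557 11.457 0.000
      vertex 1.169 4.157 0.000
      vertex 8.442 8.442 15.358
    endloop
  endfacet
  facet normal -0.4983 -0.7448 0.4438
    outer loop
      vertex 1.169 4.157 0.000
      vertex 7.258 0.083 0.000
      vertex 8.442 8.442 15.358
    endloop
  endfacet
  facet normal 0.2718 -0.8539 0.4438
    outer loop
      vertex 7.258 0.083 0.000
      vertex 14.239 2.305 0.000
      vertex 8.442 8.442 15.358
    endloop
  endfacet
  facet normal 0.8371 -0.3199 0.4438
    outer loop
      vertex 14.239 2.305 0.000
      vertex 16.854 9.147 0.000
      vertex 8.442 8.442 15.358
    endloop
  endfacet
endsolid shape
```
; perimeter-only toolpath
G21 ; units = mm
G90 ; absolute positioning
G28 ; home
; layer 1
G0 Z2.194
G0 X15.652 Y9.046
G1 X12.465 Y14.457
G1 X6.248 Y15.338
G1 X1.683 Y11.026
G1 X2.208 Y4.769
G1 X7.427 Y1.277
G1 X13.411 Y3.182
G1 X15.652 Y9.046
; layer 2
G0 Z4.388
G0 X14.451 Y8.946
G1 X11.795 Y13.454
G1 X6.613 Y14.188
G1 X2.810 Y10.596
G1 X3.247 Y5.381
G1 X7.596 Y2.471
G1 X12.583 Y4.058
G1 X14.451 Y8.946
; layer 3
G0 Z6.582
G0 X13.249 Y8.845
G1 X11.124 Y12.452
G1 X6.979 Y13.039
G1 X3.936 Y10.165
G1 X4.286 Y5.993
G1 X7.765 Y3.665
G1 X11.755 Y4.935
G1 X13.249 Y8.845
; layer 4
G0 Z8.776
G0 X12.047 Y8.744
G1 X10.454 Y11.449
G1 X7.345 Y11.890
G1 X5.063 Y9.734
G1 X5.325 Y6.606
G1 X7.935 Y4.860
G1 X10.926 Y5.812
G1 X12.047 Y8.744
; layer 5
G0 Z10.970
G0 X10.845 Y8.643
G1 X9.783 Y10.447
G1 X7.711 Y10.741
G1 X6.189 Y9.303
G1 X6.364 Y7.218
G1 X8.104 Y6.054
G1 X10.098 Y6.689
G1 X10.845 Y8.643
; layer 6
G0 Z13.164
G0 X9.644 Y8.543
G1 X9.113 Y9.444
G1 X8.076 Y9.591
G1 X7.316 Y8.873
G1 X7.403 Y7.830
G1 X8.273 Y7.248
G1 X9.270 Y7.565
G1 X9.644 Y8.543
M2 ; end

The solid is a regular 7-sided pyramid, base circumscribed radius ≈ 8.44 mm, apex at z ≈ 15.4 mm. Slicing at Δz = 2.194 mm — 7 equal slices spanning the solid's height, so layer i sits at z = i·h/7 — gives 6 non-empty perimeters. Each is a 7-segment closed polygon; G0 lifts to the layer z and rapids to the start vertex, then G1 traces the edges. The cross-section shrinks linearly with z (the slice at the apex is degenerate and omitted).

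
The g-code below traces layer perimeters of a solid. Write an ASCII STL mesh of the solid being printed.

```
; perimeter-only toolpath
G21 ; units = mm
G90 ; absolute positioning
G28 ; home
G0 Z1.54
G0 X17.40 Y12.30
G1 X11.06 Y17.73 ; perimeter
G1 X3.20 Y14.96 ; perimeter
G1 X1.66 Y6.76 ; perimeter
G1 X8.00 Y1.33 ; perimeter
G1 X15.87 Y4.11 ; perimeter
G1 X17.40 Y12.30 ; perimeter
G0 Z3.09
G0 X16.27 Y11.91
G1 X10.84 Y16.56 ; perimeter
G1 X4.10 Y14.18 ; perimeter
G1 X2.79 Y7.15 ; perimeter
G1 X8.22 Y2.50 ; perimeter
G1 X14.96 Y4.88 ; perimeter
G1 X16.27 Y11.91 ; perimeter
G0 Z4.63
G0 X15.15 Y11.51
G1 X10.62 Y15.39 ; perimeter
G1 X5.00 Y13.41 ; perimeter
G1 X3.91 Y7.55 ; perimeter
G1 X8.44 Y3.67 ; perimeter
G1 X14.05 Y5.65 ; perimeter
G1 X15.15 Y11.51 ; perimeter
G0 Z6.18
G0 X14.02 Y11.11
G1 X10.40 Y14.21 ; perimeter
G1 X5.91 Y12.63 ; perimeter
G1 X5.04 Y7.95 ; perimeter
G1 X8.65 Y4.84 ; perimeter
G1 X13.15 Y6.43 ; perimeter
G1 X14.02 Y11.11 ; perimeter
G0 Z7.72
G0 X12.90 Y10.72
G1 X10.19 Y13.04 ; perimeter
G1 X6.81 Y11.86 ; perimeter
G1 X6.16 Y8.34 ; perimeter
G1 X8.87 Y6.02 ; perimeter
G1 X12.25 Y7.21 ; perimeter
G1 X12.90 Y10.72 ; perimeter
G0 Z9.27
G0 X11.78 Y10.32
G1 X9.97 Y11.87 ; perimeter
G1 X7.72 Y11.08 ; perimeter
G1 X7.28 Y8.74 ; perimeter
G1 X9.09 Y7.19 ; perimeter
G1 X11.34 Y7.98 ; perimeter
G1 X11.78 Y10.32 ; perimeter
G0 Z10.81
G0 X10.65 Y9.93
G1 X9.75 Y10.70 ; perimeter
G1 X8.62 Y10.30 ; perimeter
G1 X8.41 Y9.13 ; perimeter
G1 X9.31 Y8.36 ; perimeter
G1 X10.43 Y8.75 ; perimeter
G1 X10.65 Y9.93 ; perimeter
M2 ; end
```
solid part
  facet normal 0.0000 0.0000 -1.0000
    outer loop
      vertex 2.29 15.73 0.00
      vertex 11.28 18.90 0.00
      vertex 18.52 12.70 0.00
    endloop
  endfacet
  facet normal 0.0000 0.0000 -1.0000
    outer loop
      vertex 0.54 6.36 0.00
      vertex 2.29 15.73 0.00
      vertex 18.52 12.70 0.00
    endloop
  endfacet
  facet normal 0.0000 0.0000 -1.0000
    outer loop
      vertex 7.78 0.16 0.00
      vertex 0.54 6.36 0.00
      vertex 18.52 12.70 0.00
    endloop
  endfacet
  facet normal 0.0000 0.0000 -1.0000
    outer loop
      vertex 16.77 3.33 0.00
      vertex 7.78 0.16 0.00
      vertex 18.52 12.70 0.00
    endloop
  endfacet
  facet normal 0.5409 0.6316 0.5554
    outer loop
      vertex 18.52 12.70 0.00
      vertex 11.28 18.90 0.00
      vertex 9.53 9.53 12.36
    endloop
  endfacet
  facet normal -0.2765 0.7843 0.5554
    outer loop
      vertex 11.28 18.90 0.00
      vertex 2.29 15.73 0.00
      vertex 9.53 9.53 12.36
    endloop
  endfacet
  facet normal -0.8174 0.1527 0.5554
    outer loop
      vertex 2.29 15.73 0.00
      vertex 0.54 6.36 0.00
      vertex 9.53 9.53 12.36
    endloop
  endfacet
  facet normal -0.5409 -0.6316 0.5554
    outer loop
      vertex 0.54 6.36 0.00
      vertex 7.78 0.16 0.00
      vertex 9.53 9.53 12.36
    endloop
  endfacet
  facet normal 0.2765 -0.7843 0.5554
    outer loop
      vertex 7.78 0.16 0.00
      vertex 16.77 3.33 0.00
      vertex 9.53 9.53 12.36
    endloop
  endfacet
  facet normal 0.8174 -0.1527 0.5554
    outer loop
      vertex 16.77 3.33 0.00
      vertex 18.52 12.70 0.00
      vertex 9.53 9.53 12.36
    endloop
  endfacet
endsolid part

The G0 Z moves step by Δz≈1.54 mm. The G1 loops shrink linearly with z, so the solid tapers from its base footprint up to z≈12.4. Closing with a flat bottom cap and the tapered top and triangulating gives 10 facets — a regular 6-sided pyramid, base circumscribed radius ≈ 9.53 mm, apex at z ≈ 12.4 mm.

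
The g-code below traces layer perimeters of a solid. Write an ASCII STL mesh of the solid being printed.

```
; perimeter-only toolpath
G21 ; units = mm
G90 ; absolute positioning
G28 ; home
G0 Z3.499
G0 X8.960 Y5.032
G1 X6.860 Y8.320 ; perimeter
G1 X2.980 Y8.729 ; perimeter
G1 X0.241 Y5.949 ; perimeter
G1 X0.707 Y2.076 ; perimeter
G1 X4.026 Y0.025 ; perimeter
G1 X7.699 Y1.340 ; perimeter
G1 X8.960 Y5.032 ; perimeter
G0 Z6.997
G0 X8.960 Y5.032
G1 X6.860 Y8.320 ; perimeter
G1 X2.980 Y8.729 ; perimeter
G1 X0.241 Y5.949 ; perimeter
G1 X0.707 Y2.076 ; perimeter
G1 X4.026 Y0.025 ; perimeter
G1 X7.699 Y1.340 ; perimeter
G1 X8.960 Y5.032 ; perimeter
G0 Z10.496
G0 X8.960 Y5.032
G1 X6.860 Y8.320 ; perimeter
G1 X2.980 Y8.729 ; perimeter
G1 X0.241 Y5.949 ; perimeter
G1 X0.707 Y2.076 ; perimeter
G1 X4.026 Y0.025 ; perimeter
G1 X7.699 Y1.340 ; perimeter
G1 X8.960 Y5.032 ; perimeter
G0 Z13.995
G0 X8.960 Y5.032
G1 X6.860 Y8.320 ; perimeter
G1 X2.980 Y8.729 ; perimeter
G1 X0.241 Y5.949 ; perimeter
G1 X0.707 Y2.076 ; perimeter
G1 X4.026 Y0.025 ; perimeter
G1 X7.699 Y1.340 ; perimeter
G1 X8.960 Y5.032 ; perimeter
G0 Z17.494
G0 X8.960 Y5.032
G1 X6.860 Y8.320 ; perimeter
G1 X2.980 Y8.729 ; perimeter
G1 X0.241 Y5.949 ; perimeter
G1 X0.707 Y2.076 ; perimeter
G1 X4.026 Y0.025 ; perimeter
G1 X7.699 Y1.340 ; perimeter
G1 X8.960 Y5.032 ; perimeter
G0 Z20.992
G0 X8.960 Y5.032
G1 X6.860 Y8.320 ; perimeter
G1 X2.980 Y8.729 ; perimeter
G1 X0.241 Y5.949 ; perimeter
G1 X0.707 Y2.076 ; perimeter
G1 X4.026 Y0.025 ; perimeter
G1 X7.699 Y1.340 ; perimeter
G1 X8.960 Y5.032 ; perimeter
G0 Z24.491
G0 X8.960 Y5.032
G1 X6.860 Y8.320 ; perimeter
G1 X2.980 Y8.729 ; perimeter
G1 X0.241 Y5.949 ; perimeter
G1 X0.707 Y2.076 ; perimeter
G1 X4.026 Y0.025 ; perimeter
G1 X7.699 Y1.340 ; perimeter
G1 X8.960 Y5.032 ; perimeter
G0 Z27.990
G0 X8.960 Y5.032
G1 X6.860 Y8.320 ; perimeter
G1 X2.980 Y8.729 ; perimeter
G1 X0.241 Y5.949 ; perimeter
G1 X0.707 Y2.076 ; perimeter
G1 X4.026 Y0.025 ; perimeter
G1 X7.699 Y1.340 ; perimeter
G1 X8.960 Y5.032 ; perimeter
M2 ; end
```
solid part
  facet normal 0.0000 0.0000 -1.0000
    outer loop
      vertex 2.980 8.729 0.000
      vertex 6.860 8.320 0.000
      vertex 8.960 5.032 0.000
    endloop
  endfacet
  facet normal 0.0000 0.0000 -1.0000
    outer loop
      vertex 0.241 5.949 0.000
      vertex 2.980 8.729 0.000
      vertex 8.960 5.032 0.000
    endloop
  endfacet
  facet normal 0.0000 0.0000 -1.0000
    outer loop
      vertex 0.707 2.076 0.000
      vertex 0.241 5.949 0.000
      vertex 8.960 5.032 0.000
    endloop
  endfacet
  facet normal 0.0000 0.0000 -1.0000
    outer loop
      vertex 4.026 0.025 0.000
      vertex 0.707 2.076 0.000
      vertex 8.960 5.032 0.000
    endloop
  endfacet
  facet normal 0.0000 0.0000 -1.0000
    outer loop
      vertex 7.699 1.340 0.000
      vertex 4.026 0.025 0.000
      vertex 8.960 5.032 0.000
    endloop
  endfacet
  facet normal 0.0000 0.0000 1.0000
    outer loop
      vertex 8.960 5.032 27.990
      vertex 6.860 8.320 27.990
      vertex 2.980 8.729 27.990
    endloop
  endfacet
  facet normal 0.0000 0.0000 1.0000
    outer loop
      vertex 8.960 5.032 27.990
      vertex 2.980 8.729 27.990
      vertex 0.241 5.949 27.990
    endloop
  endfacet
  facet normal 0.0000 0.0000 1.0000
    outer loop
      vertex 8.960 5.032 27.990
      vertex 0.241 5.949 27.990
      vertex 0.707 2.076 27.990
    endloop
  endfacet
  facet normal 0.0000 0.0000 1.0000
    outer loop
      vertex 8.960 5.032 27.990
      vertex 0.707 2.076 27.990
      vertex 4.026 0.025 27.990
    endloop
  endfacet
  facet normal 0.0000 0.0000 1.0000
    outer loop
      vertex 8.960 5.032 27.990
      vertex 4.026 0.025 27.990
      vertex 7.699 1.340 27.990
    endloop
  endfacet
  facet normal 0.8428 0.5383 0.0000
    outer loop
      vertex 8.960 5.032 0.000
      vertex 6.860 8.320 0.000
      vertex 6.860 8.320 27.990
    endloop
  endfacet
  facet normal 0.8428 0.5383 0.0000
    outer loop
      vertex 8.960 5.032 0.000
      vertex 6.860 8.320 27.990
      vertex 8.960 5.032 27.990
    endloop
  endfacet
  facet normal 0.1048 0.9945 0.0000
    outer loop
      vertex 6.860 8.320 0.000
      vertex 2.980 8.729 0.000
      vertex 2.980 8.729 27.990
    endloop
  endfacet
  facet normal 0.1048 0.9945 0.0000
    outer loop
      vertex 6.860 8.320 0.000
      vertex 2.980 8.729 27.990
      vertex 6.860 8.320 27.990
    endloop
  endfacet
  facet normal -0.7123 0.7018 0.0000
    outer loop
      vertex 2.980 8.729 0.000
      vertex 0.241 5.949 0.000
      vertex 0.241 5.949 27.990
    endloop
  endfacet
  facet normal -0.7123 0.7018 0.0000
    outer loop
      vertex 2.980 8.729 0.000
      vertex 0.241 5.949 27.990
      vertex 2.980 8.729 27.990
    endloop
  endfacet
  facet normal -0.9928 -0.1195 0.0000
    outer loop
      vertex 0.241 5.949 0.000
      vertex 0.707 2.076 0.000
      vertex 0.707 2.076 27.990
    endloop
  endfacet
  facet normal -0.9928 -0.1195 0.0000
    outer loop
      vertex 0.241 5.949 0.000
      vertex 0.707 2.076 27.990
      vertex 0.241 5.949 27.990
    endloop
  endfacet
  facet normal -0.5257 -0.8507 0.0000
    outer loop
      vertex 0.707 2.076 0.000
      vertex 4.026 0.025 0.000
      vertex 4.026 0.025 27.990
    endloop
  endfacet
  facet normal -0.5257 -0.8507 0.0000
    outer loop
      vertex 0.707 2.076 0.000
      vertex 4.026 0.025 27.990
      vertex 0.707 2.076 27.990
    endloop
  endfacet
  facet normal 0.3371 -0.9415 0.0000
    outer loop
      vertex 4.026 0.025 0.000
      vertex 7.699 1.340 0.000
      vertex 7.699 1.340 27.990
    endloop
  endfacet
  facet normal 0.3371 -0.9415 0.0000
    outer loop
      vertex 4.026 0.025 0.000
      vertex 7.699 1.340 27.990
      vertex 4.026 0.025 27.990
    endloop
  endfacet
  facet normal 0.9463 -0.3232 0.0000
    outer loop
      vertex 7.699 1.340 0.000
      vertex 8.960 5.032 0.000
      vertex 8.960 5.032 27.990
    endloop
  endfacet
  facet normal 0.9463 -0.3232 0.0000
    outer loop
      vertex 7.699 1.340 0.000
      vertex 8.960 5.032 27.990
      vertex 7.699 1.340 27.990
    endloop
  endfacet
endsolid part

The G0 Z moves step by Δz≈3.499 mm. Every layer's G1 loop is the same polygon, so the solid is a straight extrusion of it from z=0 to z≈28. Closing with flat bottom and top caps and triangulating gives 24 facets — a regular 7-sided prism (a cylinder approximated with 7 flat sides), circumscribed radius ≈ 4.5 mm, height ≈ 28 mm.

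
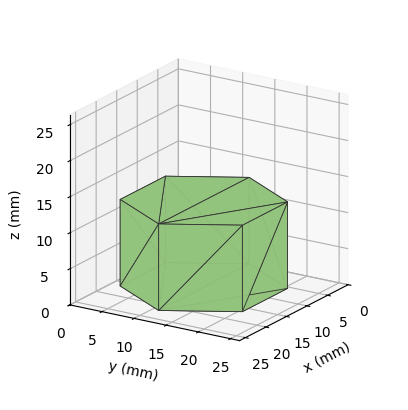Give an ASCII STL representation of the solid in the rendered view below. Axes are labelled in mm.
Reading the render: the shape is a regular 6-sided prism (a cylinder approximated with 6 flat sides), circumscribed radius ≈ 11 mm, height ≈ 12 mm (dimensions read to the nearest mm from the axis ticks). For the STL, each face is triangulated and given an outward normal.

solid part
  facet normal 0.0000 0.0000 -1.0000
    outer loop
      vertex 5.5 20.5 0.0
      vertex 16.5 20.5 0.0
      vertex 22.0 11.0 0.0
    endloop
  endfacet
  facet normal 0.0000 0.0000 -1.0000
    outer loop
      vertex 0.0 11.0 0.0
      vertex 5.5 20.5 0.0
      vertex 22.0 11.0 0.0
    endloop
  endfacet
  facet normal 0.0000 0.0000 -1.0000
    outer loop
      vertex 5.5 1.5 0.0
      vertex 0.0 11.0 0.0
      vertex 22.0 11.0 0.0
    endloop
  endfacet
  facet normal 0.0000 0.0000 -1.0000
    outer loop
      vertex 16.5 1.5 0.0
      vertex 5.5 1.5 0.0
      vertex 22.0 11.0 0.0
    endloop
  endfacet
  facet normal 0.0000 0.0000 1.0000
    outer loop
      vertex 22.0 11.0 12.0
      vertex 16.5 20.5 12.0
      vertex 5.5 20.5 12.0
    endloop
  endfacet
  facet normal 0.0000 0.0000 1.0000
    outer loop
      vertex 22.0 11.0 12.0
      vertex 5.5 20.5 12.0
      vertex 0.0 11.0 12.0
    endloop
  endfacet
  facet normal 0.0000 0.0000 1.0000
    outer loop
      vertex 22.0 11.0 12.0
      vertex 0.0 11.0 12.0
      vertex 5.5 1.5 12.0
    endloop
  endfacet
  facet normal 0.0000 0.0000 1.0000
    outer loop
      vertex 22.0 11.0 12.0
      vertex 5.5 1.5 12.0
      vertex 16.5 1.5 12.0
    endloop
  endfacet
  facet normal 0.8654 0.5010 0.0000
    outer loop
      vertex 22.0 11.0 0.0
      vertex 16.5 20.5 0.0
      vertex 16.5 20.5 12.0
    endloop
  endfacet
  facet normal 0.8654 0.5010 0.0000
    outer loop
      vertex 22.0 11.0 0.0
      vertex 16.5 20.5 12.0
      vertex 22.0 11.0 12.0
    endloop
  endfacet
  facet normal 0.0000 1.0000 0.0000
    outer loop
      vertex 16.5 20.5 0.0
      vertex 5.5 20.5 0.0
      vertex 5.5 20.5 12.0
    endloop
  endfacet
  facet normal 0.0000 1.0000 0.0000
    outer loop
      vertex 16.5 20.5 0.0
      vertex 5.5 20.5 12.0
      vertex 16.5 20.5 12.0
    endloop
  endfacet
  facet normal -0.8654 0.5010 0.0000
    outer loop
      vertex 5.5 20.5 0.0
      vertex 0.0 11.0 0.0
      vertex 0.0 11.0 12.0
    endloop
  endfacet
  facet normal -0.8654 0.5010 0.0000
    outer loop
      vertex 5.5 20.5 0.0
      vertex 0.0 11.0 12.0
      vertex 5.5 20.5 12.0
    endloop
  endfacet
  facet normal -0.8654 -0.5010 0.0000
    outer loop
      vertex 0.0 11.0 0.0
      vertex 5.5 1.5 0.0
      vertex 5.5 1.5 12.0
    endloop
  endfacet
  facet normal -0.8654 -0.5010 0.0000
    outer loop
      vertex 0.0 11.0 0.0
      vertex 5.5 1.5 12.0
      vertex 0.0 11.0 12.0
    endloop
  endfacet
  facet normal 0.0000 -1.0000 0.0000
    outer loop
      vertex 5.5 1.5 0.0
      vertex 16.5 1.5 0.0
      vertex 16.5 1.5 12.0
    endloop
  endfacet
  facet normal 0.0000 -1.0000 0.0000
    outer loop
      vertex 5.5 1.5 0.0
      vertex 16.5 1.5 12.0
      vertex 5.5 1.5 12.0
    endloop
  endfacet
  facet normal 0.8654 -0.5010 0.0000
    outer loop
      vertex 16.5 1.5 0.0
      vertex 22.0 11.0 0.0
      vertex 22.0 11.0 12.0
    endloop
  endfacet
  facet normal 0.8654 -0.5010 0.0000
    outer loop
      vertex 16.5 1.5 0.0
      vertex 22.0 11.0 12.0
      vertex 16.5 1.5 12.0
    endloop
  endfacet
endsolid part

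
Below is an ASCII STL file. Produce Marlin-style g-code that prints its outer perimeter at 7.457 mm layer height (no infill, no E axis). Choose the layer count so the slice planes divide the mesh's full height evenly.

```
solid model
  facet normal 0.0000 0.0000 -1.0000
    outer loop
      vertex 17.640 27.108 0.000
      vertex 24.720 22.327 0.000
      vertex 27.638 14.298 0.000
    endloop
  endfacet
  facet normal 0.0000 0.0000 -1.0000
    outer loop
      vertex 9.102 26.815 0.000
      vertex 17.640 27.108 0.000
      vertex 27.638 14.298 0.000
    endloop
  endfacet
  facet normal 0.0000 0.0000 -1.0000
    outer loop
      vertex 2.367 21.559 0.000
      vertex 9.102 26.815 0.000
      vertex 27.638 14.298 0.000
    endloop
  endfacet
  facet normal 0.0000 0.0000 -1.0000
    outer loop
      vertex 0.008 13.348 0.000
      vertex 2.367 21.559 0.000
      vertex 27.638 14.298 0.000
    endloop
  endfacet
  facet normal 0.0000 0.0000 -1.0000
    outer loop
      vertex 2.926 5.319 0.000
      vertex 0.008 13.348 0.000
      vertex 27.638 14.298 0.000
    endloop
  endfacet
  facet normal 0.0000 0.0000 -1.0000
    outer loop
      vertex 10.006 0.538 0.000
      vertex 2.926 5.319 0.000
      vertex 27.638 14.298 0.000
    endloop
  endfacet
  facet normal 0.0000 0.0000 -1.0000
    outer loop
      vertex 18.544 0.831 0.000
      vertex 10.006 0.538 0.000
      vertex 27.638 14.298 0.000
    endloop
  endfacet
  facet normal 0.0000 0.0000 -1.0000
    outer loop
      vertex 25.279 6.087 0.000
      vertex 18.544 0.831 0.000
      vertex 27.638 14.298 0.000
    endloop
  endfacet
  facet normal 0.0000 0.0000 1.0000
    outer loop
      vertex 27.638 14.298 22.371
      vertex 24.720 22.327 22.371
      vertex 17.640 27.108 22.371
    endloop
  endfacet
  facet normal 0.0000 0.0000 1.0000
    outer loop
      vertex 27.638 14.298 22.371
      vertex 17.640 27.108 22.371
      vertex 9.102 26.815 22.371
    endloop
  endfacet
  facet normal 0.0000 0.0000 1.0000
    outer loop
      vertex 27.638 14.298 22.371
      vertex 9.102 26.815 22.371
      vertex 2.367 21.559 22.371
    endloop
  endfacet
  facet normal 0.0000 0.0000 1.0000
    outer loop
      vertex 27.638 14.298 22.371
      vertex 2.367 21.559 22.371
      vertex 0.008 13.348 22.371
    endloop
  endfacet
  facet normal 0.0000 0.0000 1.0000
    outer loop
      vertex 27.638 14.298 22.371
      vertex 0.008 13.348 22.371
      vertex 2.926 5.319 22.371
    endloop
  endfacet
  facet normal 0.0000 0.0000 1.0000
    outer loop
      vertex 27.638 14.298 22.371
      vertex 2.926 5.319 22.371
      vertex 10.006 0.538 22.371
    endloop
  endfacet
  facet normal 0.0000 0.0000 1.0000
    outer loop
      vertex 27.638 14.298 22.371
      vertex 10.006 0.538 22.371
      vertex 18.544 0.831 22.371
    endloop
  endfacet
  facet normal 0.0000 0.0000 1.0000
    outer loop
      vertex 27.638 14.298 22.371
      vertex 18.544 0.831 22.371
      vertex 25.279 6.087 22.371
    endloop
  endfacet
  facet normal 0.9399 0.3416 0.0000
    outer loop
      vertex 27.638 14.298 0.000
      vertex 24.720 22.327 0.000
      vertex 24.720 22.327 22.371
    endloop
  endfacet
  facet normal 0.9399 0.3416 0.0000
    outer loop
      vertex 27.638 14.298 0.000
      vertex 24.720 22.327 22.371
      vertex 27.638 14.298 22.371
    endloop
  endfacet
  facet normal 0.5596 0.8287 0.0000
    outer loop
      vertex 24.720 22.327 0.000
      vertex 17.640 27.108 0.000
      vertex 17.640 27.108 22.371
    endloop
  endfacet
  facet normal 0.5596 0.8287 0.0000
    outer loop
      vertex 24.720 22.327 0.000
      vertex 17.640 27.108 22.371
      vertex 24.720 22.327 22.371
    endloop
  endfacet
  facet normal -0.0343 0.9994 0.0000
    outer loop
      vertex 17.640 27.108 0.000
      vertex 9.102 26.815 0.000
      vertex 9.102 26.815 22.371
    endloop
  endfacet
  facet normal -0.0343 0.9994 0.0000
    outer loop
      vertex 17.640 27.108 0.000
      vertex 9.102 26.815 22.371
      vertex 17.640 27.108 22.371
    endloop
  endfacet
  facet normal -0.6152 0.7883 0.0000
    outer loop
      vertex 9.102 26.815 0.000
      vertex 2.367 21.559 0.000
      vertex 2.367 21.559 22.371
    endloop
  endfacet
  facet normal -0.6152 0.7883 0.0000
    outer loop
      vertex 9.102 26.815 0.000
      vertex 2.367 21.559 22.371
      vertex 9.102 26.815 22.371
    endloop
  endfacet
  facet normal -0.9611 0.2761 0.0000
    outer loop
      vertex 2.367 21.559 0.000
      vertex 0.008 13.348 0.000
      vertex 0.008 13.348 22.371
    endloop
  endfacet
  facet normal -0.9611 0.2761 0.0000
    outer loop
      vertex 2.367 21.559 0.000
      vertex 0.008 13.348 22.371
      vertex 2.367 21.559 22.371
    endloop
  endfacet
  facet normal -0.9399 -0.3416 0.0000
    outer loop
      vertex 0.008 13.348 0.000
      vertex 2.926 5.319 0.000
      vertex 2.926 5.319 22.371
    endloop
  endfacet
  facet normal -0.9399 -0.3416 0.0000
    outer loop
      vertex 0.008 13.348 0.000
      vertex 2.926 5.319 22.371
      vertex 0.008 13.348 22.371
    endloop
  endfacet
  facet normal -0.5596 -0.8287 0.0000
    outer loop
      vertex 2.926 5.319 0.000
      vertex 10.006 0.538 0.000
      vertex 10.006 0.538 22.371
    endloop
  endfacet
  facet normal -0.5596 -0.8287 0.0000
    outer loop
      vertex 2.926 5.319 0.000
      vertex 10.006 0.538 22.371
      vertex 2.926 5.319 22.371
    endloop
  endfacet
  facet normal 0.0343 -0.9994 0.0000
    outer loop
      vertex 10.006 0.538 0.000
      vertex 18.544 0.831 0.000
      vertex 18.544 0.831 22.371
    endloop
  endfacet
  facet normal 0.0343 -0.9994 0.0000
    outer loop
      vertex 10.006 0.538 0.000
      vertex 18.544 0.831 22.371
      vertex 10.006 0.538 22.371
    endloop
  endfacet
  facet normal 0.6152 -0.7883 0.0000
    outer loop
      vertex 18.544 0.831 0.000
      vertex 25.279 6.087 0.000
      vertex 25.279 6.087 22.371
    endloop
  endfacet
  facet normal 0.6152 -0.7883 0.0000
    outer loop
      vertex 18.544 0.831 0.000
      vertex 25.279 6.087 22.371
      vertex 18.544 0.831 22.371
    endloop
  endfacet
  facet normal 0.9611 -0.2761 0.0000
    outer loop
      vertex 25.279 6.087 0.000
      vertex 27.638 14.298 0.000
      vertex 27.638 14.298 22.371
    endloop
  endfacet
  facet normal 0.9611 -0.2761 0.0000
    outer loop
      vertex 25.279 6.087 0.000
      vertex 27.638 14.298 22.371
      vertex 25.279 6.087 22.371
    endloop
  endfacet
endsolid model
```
; perimeter-only toolpath
G21 ; units = mm
G90 ; absolute positioning
G28 ; home
; layer 1
G0 Z7.457
G0 X27.638 Y14.298
G1 X24.720 Y22.327
G1 X17.640 Y27.108
G1 X9.102 Y26.815
G1 X2.367 Y21.559
G1 X0.008 Y13.348
G1 X2.926 Y5.319
G1 X10.006 Y0.538
G1 X18.544 Y0.831
G1 X25.279 Y6.087
G1 X27.638 Y14.298
; layer 2
G0 Z14.914
G0 X27.638 Y14.298
G1 X24.720 Y22.327
G1 X17.640 Y27.108
G1 X9.102 Y26.815
G1 X2.367 Y21.559
G1 X0.008 Y13.348
G1 X2.926 Y5.319
G1 X10.006 Y0.538
G1 X18.544 Y0.831
G1 X25.279 Y6.087
G1 X27.638 Y14.298
; layer 3
G0 Z22.371
G0 X27.638 Y14.298
G1 X24.720 Y22.327
G1 X17.640 Y27.108
G1 X9.102 Y26.815
G1 X2.367 Y21.559
G1 X0.008 Y13.348
G1 X2.926 Y5.319
G1 X10.006 Y0.538
G1 X18.544 Y0.831
G1 X25.279 Y6.087
G1 X27.638 Y14.298
M2 ; end

The solid is a regular 10-sided prism (a cylinder approximated with 10 flat sides), circumscribed radius ≈ 13.8 mm, height ≈ 22.4 mm. Slicing at Δz = 7.457 mm — 3 equal slices spanning the solid's height, so layer i sits at z = i·h/3 — gives 3 non-empty perimeters. Each is a 10-segment closed polygon; G0 lifts to the layer z and rapids to the start vertex, then G1 traces the edges.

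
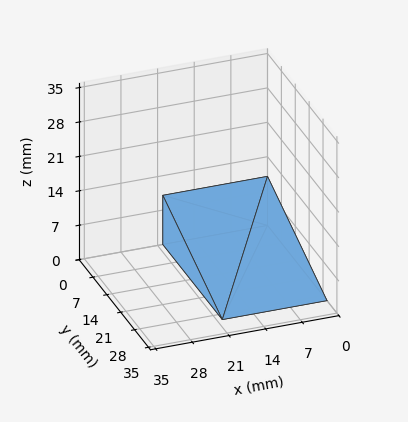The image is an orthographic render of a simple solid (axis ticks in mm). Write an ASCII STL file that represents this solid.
Reading the render: the shape is a wedge (ramp): 20 × 30 mm base, rising to 10 mm along the y=0 edge and sloping linearly to z=0 at y=30 (dimensions read to the nearest mm from the axis ticks). For the STL, each face is triangulated and given an outward normal.

solid part
  facet normal 0.0000 0.0000 -1.0000
    outer loop
      vertex 20.0 30.0 0.0
      vertex 20.0 0.0 0.0
      vertex 0.0 0.0 0.0
    endloop
  endfacet
  facet normal 0.0000 0.0000 -1.0000
    outer loop
      vertex 0.0 30.0 0.0
      vertex 20.0 30.0 0.0
      vertex 0.0 0.0 0.0
    endloop
  endfacet
  facet normal 0.0000 -1.0000 0.0000
    outer loop
      vertex 0.0 0.0 0.0
      vertex 20.0 0.0 0.0
      vertex 20.0 0.0 10.0
    endloop
  endfacet
  facet normal 0.0000 -1.0000 0.0000
    outer loop
      vertex 0.0 0.0 0.0
      vertex 20.0 0.0 10.0
      vertex 0.0 0.0 10.0
    endloop
  endfacet
  facet normal 0.0000 0.3162 0.9487
    outer loop
      vertex 0.0 0.0 10.0
      vertex 20.0 0.0 10.0
      vertex 20.0 30.0 0.0
    endloop
  endfacet
  facet normal 0.0000 0.3162 0.9487
    outer loop
      vertex 0.0 0.0 10.0
      vertex 20.0 30.0 0.0
      vertex 0.0 30.0 0.0
    endloop
  endfacet
  facet normal -1.0000 0.0000 0.0000
    outer loop
      vertex 0.0 0.0 10.0
      vertex 0.0 30.0 0.0
      vertex 0.0 0.0 0.0
    endloop
  endfacet
  facet normal 1.0000 0.0000 0.0000
    outer loop
      vertex 20.0 0.0 0.0
      vertex 20.0 30.0 0.0
      vertex 20.0 0.0 10.0
    endloop
  endfacet
endsolid part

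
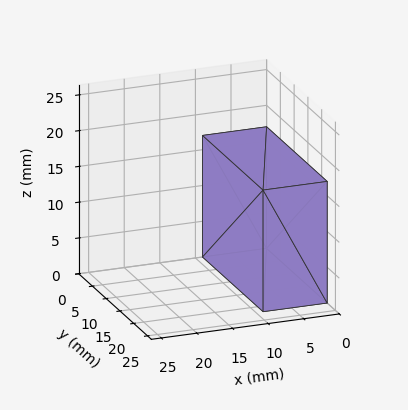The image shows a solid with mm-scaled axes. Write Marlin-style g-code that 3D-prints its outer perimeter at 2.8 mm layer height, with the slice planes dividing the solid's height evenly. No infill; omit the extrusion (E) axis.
Reading the render: the shape is a rectangular box, roughly 9 × 22 mm footprint and 17 mm tall (dimensions read to the nearest mm from the axis ticks). For the g-code, the solid's height is divided into equal slices at the stated Δz and each level perimeter traced with G1 moves after a G0 lift.

; perimeter-only toolpath
G21 ; units = mm
G90 ; absolute positioning
G28 ; home
; layer 1
G0 Z2.8
G0 X0.0 Y0.0
G1 X9.0 Y0.0
G1 X9.0 Y22.0
G1 X0.0 Y22.0
G1 X0.0 Y0.0
; layer 2
G0 Z5.7
G0 X0.0 Y0.0
G1 X9.0 Y0.0
G1 X9.0 Y22.0
G1 X0.0 Y22.0
G1 X0.0 Y0.0
; layer 3
G0 Z8.5
G0 X0.0 Y0.0
G1 X9.0 Y0.0
G1 X9.0 Y22.0
G1 X0.0 Y22.0
G1 X0.0 Y0.0
; layer 4
G0 Z11.3
G0 X0.0 Y0.0
G1 X9.0 Y0.0
G1 X9.0 Y22.0
G1 X0.0 Y22.0
G1 X0.0 Y0.0
; layer 5
G0 Z14.2
G0 X0.0 Y0.0
G1 X9.0 Y0.0
G1 X9.0 Y22.0
G1 X0.0 Y22.0
G1 X0.0 Y0.0
; layer 6
G0 Z17.0
G0 X0.0 Y0.0
G1 X9.0 Y0.0
G1 X9.0 Y22.0
G1 X0.0 Y22.0
G1 X0.0 Y0.0
M2 ; end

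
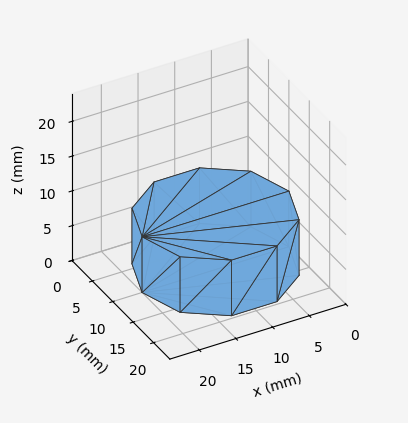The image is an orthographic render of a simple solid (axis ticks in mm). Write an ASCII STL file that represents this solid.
Reading the render: the shape is a regular 10-sided prism (a cylinder approximated with 10 flat sides), circumscribed radius ≈ 10 mm, height ≈ 8 mm (dimensions read to the nearest mm from the axis ticks). For the STL, each face is triangulated and given an outward normal.

solid part
  facet normal 0.0000 0.0000 -1.0000
    outer loop
      vertex 13.1 19.5 0.0
      vertex 18.1 15.9 0.0
      vertex 20.0 10.0 0.0
    endloop
  endfacet
  facet normal 0.0000 0.0000 -1.0000
    outer loop
      vertex 6.9 19.5 0.0
      vertex 13.1 19.5 0.0
      vertex 20.0 10.0 0.0
    endloop
  endfacet
  facet normal 0.0000 0.0000 -1.0000
    outer loop
      vertex 1.9 15.9 0.0
      vertex 6.9 19.5 0.0
      vertex 20.0 10.0 0.0
    endloop
  endfacet
  facet normal 0.0000 0.0000 -1.0000
    outer loop
      vertex 0.0 10.0 0.0
      vertex 1.9 15.9 0.0
      vertex 20.0 10.0 0.0
    endloop
  endfacet
  facet normal 0.0000 0.0000 -1.0000
    outer loop
      vertex 1.9 4.1 0.0
      vertex 0.0 10.0 0.0
      vertex 20.0 10.0 0.0
    endloop
  endfacet
  facet normal 0.0000 0.0000 -1.0000
    outer loop
      vertex 6.9 0.5 0.0
      vertex 1.9 4.1 0.0
      vertex 20.0 10.0 0.0
    endloop
  endfacet
  facet normal 0.0000 0.0000 -1.0000
    outer loop
      vertex 13.1 0.5 0.0
      vertex 6.9 0.5 0.0
      vertex 20.0 10.0 0.0
    endloop
  endfacet
  facet normal 0.0000 0.0000 -1.0000
    outer loop
      vertex 18.1 4.1 0.0
      vertex 13.1 0.5 0.0
      vertex 20.0 10.0 0.0
    endloop
  endfacet
  facet normal 0.0000 0.0000 1.0000
    outer loop
      vertex 20.0 10.0 8.0
      vertex 18.1 15.9 8.0
      vertex 13.1 19.5 8.0
    endloop
  endfacet
  facet normal 0.0000 0.0000 1.0000
    outer loop
      vertex 20.0 10.0 8.0
      vertex 13.1 19.5 8.0
      vertex 6.9 19.5 8.0
    endloop
  endfacet
  facet normal 0.0000 0.0000 1.0000
    outer loop
      vertex 20.0 10.0 8.0
      vertex 6.9 19.5 8.0
      vertex 1.9 15.9 8.0
    endloop
  endfacet
  facet normal 0.0000 0.0000 1.0000
    outer loop
      vertex 20.0 10.0 8.0
      vertex 1.9 15.9 8.0
      vertex 0.0 10.0 8.0
    endloop
  endfacet
  facet normal 0.0000 0.0000 1.0000
    outer loop
      vertex 20.0 10.0 8.0
      vertex 0.0 10.0 8.0
      vertex 1.9 4.1 8.0
    endloop
  endfacet
  facet normal 0.0000 0.0000 1.0000
    outer loop
      vertex 20.0 10.0 8.0
      vertex 1.9 4.1 8.0
      vertex 6.9 0.5 8.0
    endloop
  endfacet
  facet normal 0.0000 0.0000 1.0000
    outer loop
      vertex 20.0 10.0 8.0
      vertex 6.9 0.5 8.0
      vertex 13.1 0.5 8.0
    endloop
  endfacet
  facet normal 0.0000 0.0000 1.0000
    outer loop
      vertex 20.0 10.0 8.0
      vertex 13.1 0.5 8.0
      vertex 18.1 4.1 8.0
    endloop
  endfacet
  facet normal 0.9519 0.3065 0.0000
    outer loop
      vertex 20.0 10.0 0.0
      vertex 18.1 15.9 0.0
      vertex 18.1 15.9 8.0
    endloop
  endfacet
  facet normal 0.9519 0.3065 0.0000
    outer loop
      vertex 20.0 10.0 0.0
      vertex 18.1 15.9 8.0
      vertex 20.0 10.0 8.0
    endloop
  endfacet
  facet normal 0.5843 0.8115 0.0000
    outer loop
      vertex 18.1 15.9 0.0
      vertex 13.1 19.5 0.0
      vertex 13.1 19.5 8.0
    endloop
  endfacet
  facet normal 0.5843 0.8115 0.0000
    outer loop
      vertex 18.1 15.9 0.0
      vertex 13.1 19.5 8.0
      vertex 18.1 15.9 8.0
    endloop
  endfacet
  facet normal 0.0000 1.0000 0.0000
    outer loop
      vertex 13.1 19.5 0.0
      vertex 6.9 19.5 0.0
      vertex 6.9 19.5 8.0
    endloop
  endfacet
  facet normal 0.0000 1.0000 0.0000
    outer loop
      vertex 13.1 19.5 0.0
      vertex 6.9 19.5 8.0
      vertex 13.1 19.5 8.0
    endloop
  endfacet
  facet normal -0.5843 0.8115 0.0000
    outer loop
      vertex 6.9 19.5 0.0
      vertex 1.9 15.9 0.0
      vertex 1.9 15.9 8.0
    endloop
  endfacet
  facet normal -0.5843 0.8115 0.0000
    outer loop
      vertex 6.9 19.5 0.0
      vertex 1.9 15.9 8.0
      vertex 6.9 19.5 8.0
    endloop
  endfacet
  facet normal -0.9519 0.3065 0.0000
    outer loop
      vertex 1.9 15.9 0.0
      vertex 0.0 10.0 0.0
      vertex 0.0 10.0 8.0
    endloop
  endfacet
  facet normal -0.9519 0.3065 0.0000
    outer loop
      vertex 1.9 15.9 0.0
      vertex 0.0 10.0 8.0
      vertex 1.9 15.9 8.0
    endloop
  endfacet
  facet normal -0.9519 -0.3065 0.0000
    outer loop
      vertex 0.0 10.0 0.0
      vertex 1.9 4.1 0.0
      vertex 1.9 4.1 8.0
    endloop
  endfacet
  facet normal -0.9519 -0.3065 0.0000
    outer loop
      vertex 0.0 10.0 0.0
      vertex 1.9 4.1 8.0
      vertex 0.0 10.0 8.0
    endloop
  endfacet
  facet normal -0.5843 -0.8115 0.0000
    outer loop
      vertex 1.9 4.1 0.0
      vertex 6.9 0.5 0.0
      vertex 6.9 0.5 8.0
    endloop
  endfacet
  facet normal -0.5843 -0.8115 0.0000
    outer loop
      vertex 1.9 4.1 0.0
      vertex 6.9 0.5 8.0
      vertex 1.9 4.1 8.0
    endloop
  endfacet
  facet normal 0.0000 -1.0000 0.0000
    outer loop
      vertex 6.9 0.5 0.0
      vertex 13.1 0.5 0.0
      vertex 13.1 0.5 8.0
    endloop
  endfacet
  facet normal 0.0000 -1.0000 0.0000
    outer loop
      vertex 6.9 0.5 0.0
      vertex 13.1 0.5 8.0
      vertex 6.9 0.5 8.0
    endloop
  endfacet
  facet normal 0.5843 -0.8115 0.0000
    outer loop
      vertex 13.1 0.5 0.0
      vertex 18.1 4.1 0.0
      vertex 18.1 4.1 8.0
    endloop
  endfacet
  facet normal 0.5843 -0.8115 0.0000
    outer loop
      vertex 13.1 0.5 0.0
      vertex 18.1 4.1 8.0
      vertex 13.1 0.5 8.0
    endloop
  endfacet
  facet normal 0.9519 -0.3065 0.0000
    outer loop
      vertex 18.1 4.1 0.0
      vertex 20.0 10.0 0.0
      vertex 20.0 10.0 8.0
    endloop
  endfacet
  facet normal 0.9519 -0.3065 0.0000
    outer loop
      vertex 18.1 4.1 0.0
      vertex 20.0 10.0 8.0
      vertex 18.1 4.1 8.0
    endloop
  endfacet
endsolid part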